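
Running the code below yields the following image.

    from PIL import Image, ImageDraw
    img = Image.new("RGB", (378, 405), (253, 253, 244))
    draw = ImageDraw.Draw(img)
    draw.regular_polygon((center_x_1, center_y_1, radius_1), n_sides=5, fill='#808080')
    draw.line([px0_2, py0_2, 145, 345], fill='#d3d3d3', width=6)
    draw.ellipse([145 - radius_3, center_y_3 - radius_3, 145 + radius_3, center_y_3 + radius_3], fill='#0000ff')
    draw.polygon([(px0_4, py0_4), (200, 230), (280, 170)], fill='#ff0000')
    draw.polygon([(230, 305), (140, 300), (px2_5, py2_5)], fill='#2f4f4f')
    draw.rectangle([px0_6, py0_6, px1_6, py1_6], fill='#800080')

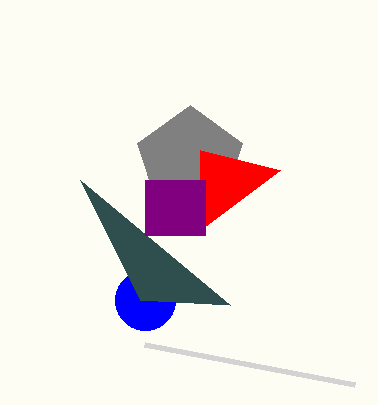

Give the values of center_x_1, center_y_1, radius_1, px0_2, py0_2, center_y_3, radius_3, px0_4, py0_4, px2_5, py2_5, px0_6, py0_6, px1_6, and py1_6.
center_x_1 = 190, center_y_1 = 160, radius_1 = 55, px0_2 = 355, py0_2 = 385, center_y_3 = 300, radius_3 = 30, px0_4 = 200, py0_4 = 150, px2_5 = 80, py2_5 = 180, px0_6 = 145, py0_6 = 180, px1_6 = 205, py1_6 = 235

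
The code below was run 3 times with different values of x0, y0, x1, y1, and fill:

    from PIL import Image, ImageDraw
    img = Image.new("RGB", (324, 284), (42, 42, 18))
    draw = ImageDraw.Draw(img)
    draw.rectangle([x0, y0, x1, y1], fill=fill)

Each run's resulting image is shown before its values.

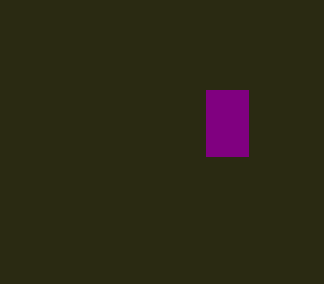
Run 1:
x0 = 206, y0 = 90, x1 = 248, y1 = 156, fill = 'purple'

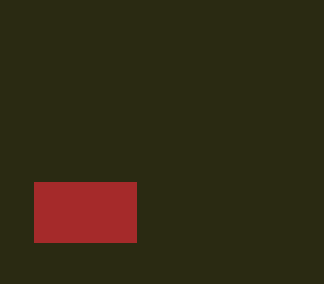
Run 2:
x0 = 34, y0 = 182, x1 = 136, y1 = 242, fill = 'brown'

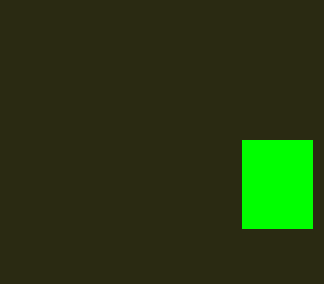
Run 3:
x0 = 242, y0 = 140, x1 = 312, y1 = 228, fill = 'lime'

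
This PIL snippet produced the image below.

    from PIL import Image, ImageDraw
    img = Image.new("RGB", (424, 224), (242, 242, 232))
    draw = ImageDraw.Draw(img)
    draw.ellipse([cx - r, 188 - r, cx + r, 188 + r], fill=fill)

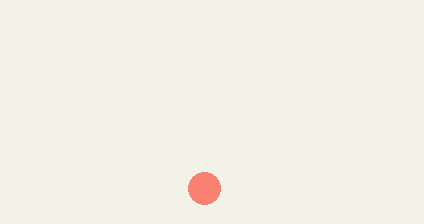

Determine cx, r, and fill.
cx = 204, r = 16, fill = 'salmon'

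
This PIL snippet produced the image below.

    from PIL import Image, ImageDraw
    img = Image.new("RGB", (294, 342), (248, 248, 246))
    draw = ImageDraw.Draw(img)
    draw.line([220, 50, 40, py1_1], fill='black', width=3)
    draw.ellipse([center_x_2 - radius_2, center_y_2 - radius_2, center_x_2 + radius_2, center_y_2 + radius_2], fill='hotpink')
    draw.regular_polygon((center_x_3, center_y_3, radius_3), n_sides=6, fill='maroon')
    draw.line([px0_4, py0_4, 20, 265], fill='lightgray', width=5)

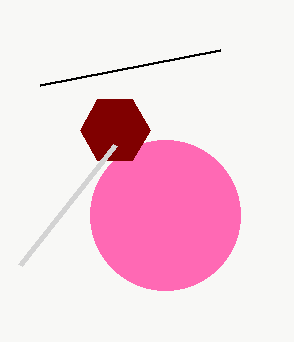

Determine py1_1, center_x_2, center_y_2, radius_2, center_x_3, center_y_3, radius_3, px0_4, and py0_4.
py1_1 = 85, center_x_2 = 165, center_y_2 = 215, radius_2 = 75, center_x_3 = 115, center_y_3 = 130, radius_3 = 35, px0_4 = 115, py0_4 = 145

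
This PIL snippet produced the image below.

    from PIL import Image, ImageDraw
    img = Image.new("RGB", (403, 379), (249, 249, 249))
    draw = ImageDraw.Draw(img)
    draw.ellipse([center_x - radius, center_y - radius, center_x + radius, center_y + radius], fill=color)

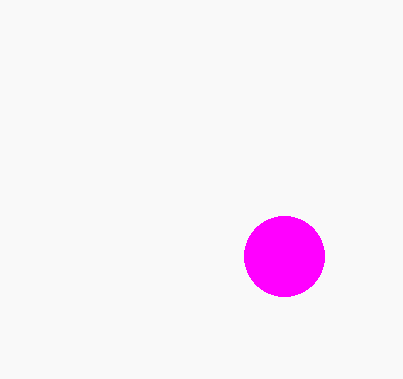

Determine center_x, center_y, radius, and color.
center_x = 284; center_y = 256; radius = 40; color = 'magenta'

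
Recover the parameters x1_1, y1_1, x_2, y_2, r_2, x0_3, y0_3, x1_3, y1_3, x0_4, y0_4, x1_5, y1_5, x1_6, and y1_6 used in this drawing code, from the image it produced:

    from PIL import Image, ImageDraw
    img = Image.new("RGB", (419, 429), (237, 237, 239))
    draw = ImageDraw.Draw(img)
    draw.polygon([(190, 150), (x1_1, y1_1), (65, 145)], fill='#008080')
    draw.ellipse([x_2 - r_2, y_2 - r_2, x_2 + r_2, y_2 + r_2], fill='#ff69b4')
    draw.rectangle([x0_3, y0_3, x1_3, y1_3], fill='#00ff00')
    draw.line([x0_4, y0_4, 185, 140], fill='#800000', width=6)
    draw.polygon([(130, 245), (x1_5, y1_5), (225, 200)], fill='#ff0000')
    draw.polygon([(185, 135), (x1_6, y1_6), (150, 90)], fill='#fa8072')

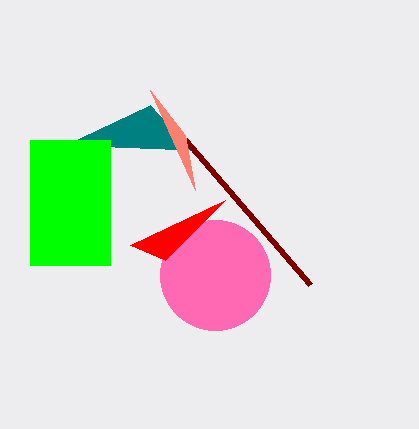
x1_1 = 150
y1_1 = 105
x_2 = 215
y_2 = 275
r_2 = 55
x0_3 = 30
y0_3 = 140
x1_3 = 110
y1_3 = 265
x0_4 = 310
y0_4 = 285
x1_5 = 165
y1_5 = 260
x1_6 = 195
y1_6 = 190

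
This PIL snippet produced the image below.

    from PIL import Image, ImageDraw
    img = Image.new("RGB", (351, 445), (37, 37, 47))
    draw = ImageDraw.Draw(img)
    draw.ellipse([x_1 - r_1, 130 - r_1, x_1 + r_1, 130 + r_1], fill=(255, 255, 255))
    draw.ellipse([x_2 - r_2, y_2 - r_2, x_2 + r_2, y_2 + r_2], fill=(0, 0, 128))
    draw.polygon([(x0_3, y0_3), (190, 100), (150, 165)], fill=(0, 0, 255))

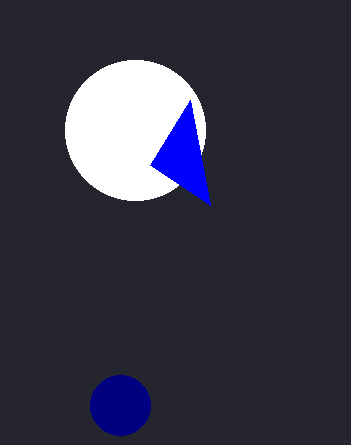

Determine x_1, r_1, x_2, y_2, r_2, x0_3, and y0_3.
x_1 = 135, r_1 = 70, x_2 = 120, y_2 = 405, r_2 = 30, x0_3 = 210, y0_3 = 205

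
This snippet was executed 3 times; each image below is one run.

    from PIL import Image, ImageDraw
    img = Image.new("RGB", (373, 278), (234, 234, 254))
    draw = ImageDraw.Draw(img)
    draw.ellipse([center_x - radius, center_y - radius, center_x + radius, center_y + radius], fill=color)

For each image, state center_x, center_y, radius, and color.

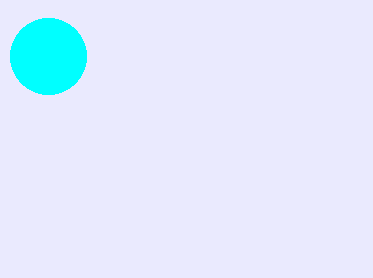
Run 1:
center_x = 48
center_y = 56
radius = 38
color = 'cyan'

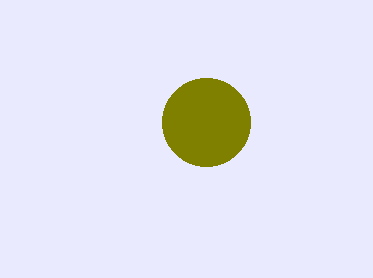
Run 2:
center_x = 206
center_y = 122
radius = 44
color = 'olive'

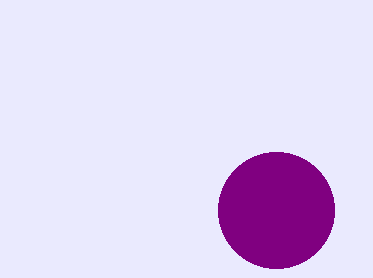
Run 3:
center_x = 276; center_y = 210; radius = 58; color = 'purple'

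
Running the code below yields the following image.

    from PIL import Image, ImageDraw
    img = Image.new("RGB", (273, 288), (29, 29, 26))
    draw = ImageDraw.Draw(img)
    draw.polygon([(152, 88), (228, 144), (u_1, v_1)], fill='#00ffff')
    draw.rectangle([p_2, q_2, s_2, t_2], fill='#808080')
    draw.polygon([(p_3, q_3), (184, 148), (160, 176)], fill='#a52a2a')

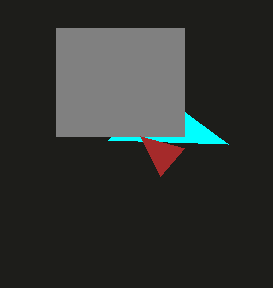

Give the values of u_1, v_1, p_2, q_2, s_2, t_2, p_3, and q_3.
u_1 = 108
v_1 = 140
p_2 = 56
q_2 = 28
s_2 = 184
t_2 = 136
p_3 = 140
q_3 = 136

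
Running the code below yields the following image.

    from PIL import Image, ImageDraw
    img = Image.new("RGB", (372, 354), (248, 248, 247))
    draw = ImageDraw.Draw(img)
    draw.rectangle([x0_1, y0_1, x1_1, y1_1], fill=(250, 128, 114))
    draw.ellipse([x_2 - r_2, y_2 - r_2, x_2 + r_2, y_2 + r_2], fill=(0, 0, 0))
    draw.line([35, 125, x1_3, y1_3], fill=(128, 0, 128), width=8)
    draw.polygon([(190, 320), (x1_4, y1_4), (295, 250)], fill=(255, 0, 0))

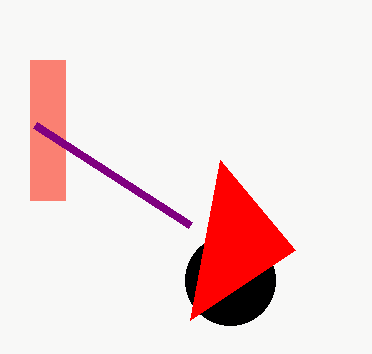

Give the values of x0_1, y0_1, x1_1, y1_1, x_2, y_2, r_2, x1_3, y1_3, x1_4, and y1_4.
x0_1 = 30; y0_1 = 60; x1_1 = 65; y1_1 = 200; x_2 = 230; y_2 = 280; r_2 = 45; x1_3 = 190; y1_3 = 225; x1_4 = 220; y1_4 = 160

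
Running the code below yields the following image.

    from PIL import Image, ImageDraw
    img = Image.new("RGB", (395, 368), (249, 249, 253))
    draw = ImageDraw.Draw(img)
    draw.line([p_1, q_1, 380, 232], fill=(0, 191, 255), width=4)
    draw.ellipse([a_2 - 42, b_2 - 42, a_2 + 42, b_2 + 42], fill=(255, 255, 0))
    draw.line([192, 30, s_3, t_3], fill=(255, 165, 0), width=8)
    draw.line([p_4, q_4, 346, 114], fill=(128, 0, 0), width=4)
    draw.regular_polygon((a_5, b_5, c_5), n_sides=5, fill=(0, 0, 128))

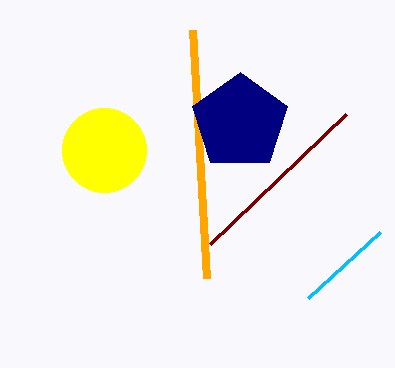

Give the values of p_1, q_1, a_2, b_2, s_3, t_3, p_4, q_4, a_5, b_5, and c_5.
p_1 = 308; q_1 = 298; a_2 = 104; b_2 = 150; s_3 = 206; t_3 = 278; p_4 = 210; q_4 = 244; a_5 = 240; b_5 = 122; c_5 = 50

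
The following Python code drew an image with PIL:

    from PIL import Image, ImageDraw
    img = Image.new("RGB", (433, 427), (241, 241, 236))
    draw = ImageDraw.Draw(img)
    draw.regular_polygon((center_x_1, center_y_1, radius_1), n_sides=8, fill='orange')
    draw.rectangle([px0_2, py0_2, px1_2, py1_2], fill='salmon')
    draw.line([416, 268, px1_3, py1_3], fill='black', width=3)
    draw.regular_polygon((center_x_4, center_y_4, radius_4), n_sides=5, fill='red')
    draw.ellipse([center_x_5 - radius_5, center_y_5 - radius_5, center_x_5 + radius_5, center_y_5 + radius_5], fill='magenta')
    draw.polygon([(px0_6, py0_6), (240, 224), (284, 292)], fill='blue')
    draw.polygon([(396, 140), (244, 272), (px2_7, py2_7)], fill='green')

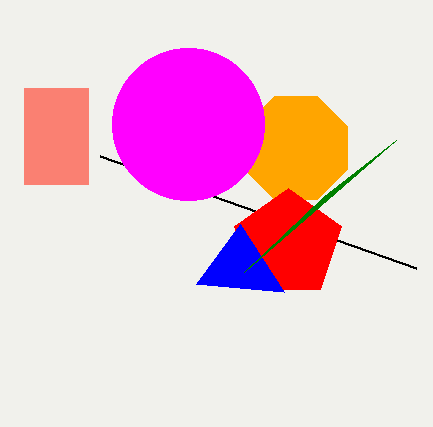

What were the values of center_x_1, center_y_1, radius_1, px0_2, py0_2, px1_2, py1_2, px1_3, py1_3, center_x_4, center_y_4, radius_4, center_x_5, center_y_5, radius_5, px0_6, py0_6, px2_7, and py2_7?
center_x_1 = 296
center_y_1 = 148
radius_1 = 56
px0_2 = 24
py0_2 = 88
px1_2 = 88
py1_2 = 184
px1_3 = 100
py1_3 = 156
center_x_4 = 288
center_y_4 = 244
radius_4 = 56
center_x_5 = 188
center_y_5 = 124
radius_5 = 76
px0_6 = 196
py0_6 = 284
px2_7 = 324
py2_7 = 196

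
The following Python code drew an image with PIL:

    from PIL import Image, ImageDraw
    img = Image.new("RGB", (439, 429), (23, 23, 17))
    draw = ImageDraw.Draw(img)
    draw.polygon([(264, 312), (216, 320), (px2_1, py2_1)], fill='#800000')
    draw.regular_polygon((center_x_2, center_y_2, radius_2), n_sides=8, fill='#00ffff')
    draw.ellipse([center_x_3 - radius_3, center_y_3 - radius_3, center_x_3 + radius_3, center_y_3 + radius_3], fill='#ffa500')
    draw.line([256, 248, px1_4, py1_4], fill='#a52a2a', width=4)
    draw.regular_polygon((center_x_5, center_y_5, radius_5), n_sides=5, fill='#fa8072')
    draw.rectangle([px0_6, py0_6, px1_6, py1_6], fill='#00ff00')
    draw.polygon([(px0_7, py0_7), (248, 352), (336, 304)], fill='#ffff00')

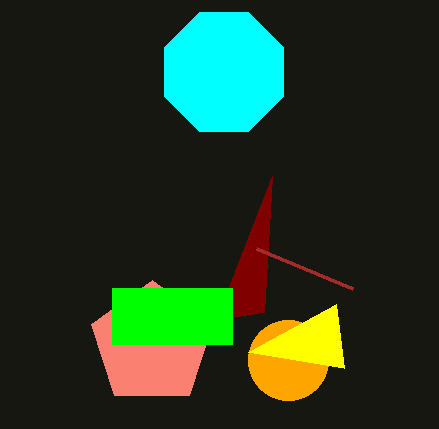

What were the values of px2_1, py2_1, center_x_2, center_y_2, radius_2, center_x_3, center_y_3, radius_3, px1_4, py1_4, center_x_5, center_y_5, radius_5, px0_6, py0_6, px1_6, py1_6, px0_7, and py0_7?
px2_1 = 272, py2_1 = 176, center_x_2 = 224, center_y_2 = 72, radius_2 = 64, center_x_3 = 288, center_y_3 = 360, radius_3 = 40, px1_4 = 352, py1_4 = 288, center_x_5 = 152, center_y_5 = 344, radius_5 = 64, px0_6 = 112, py0_6 = 288, px1_6 = 232, py1_6 = 344, px0_7 = 344, py0_7 = 368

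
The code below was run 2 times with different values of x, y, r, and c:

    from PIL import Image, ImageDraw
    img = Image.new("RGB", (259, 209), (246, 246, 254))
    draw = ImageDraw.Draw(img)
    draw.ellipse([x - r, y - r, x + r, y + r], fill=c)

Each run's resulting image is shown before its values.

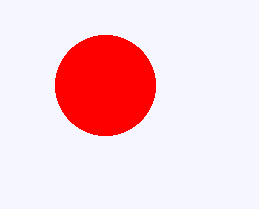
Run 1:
x = 105; y = 85; r = 50; c = 'red'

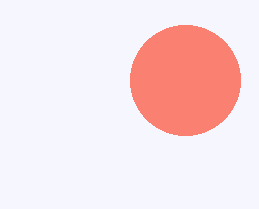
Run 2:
x = 185, y = 80, r = 55, c = 'salmon'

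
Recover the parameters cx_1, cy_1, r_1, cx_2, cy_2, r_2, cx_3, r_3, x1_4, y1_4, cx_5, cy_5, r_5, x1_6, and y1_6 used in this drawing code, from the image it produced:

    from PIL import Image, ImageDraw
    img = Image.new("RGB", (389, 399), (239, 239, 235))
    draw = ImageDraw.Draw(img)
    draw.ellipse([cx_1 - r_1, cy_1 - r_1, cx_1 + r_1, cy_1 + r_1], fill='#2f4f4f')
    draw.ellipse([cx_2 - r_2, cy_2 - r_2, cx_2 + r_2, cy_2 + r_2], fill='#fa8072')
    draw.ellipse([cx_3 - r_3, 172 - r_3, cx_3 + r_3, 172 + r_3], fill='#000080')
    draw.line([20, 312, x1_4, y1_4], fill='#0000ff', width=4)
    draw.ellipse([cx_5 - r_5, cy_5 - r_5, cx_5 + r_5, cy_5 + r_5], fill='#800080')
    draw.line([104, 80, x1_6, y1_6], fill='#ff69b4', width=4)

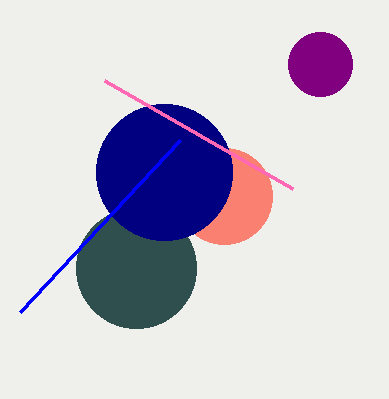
cx_1 = 136; cy_1 = 268; r_1 = 60; cx_2 = 224; cy_2 = 196; r_2 = 48; cx_3 = 164; r_3 = 68; x1_4 = 180; y1_4 = 140; cx_5 = 320; cy_5 = 64; r_5 = 32; x1_6 = 292; y1_6 = 188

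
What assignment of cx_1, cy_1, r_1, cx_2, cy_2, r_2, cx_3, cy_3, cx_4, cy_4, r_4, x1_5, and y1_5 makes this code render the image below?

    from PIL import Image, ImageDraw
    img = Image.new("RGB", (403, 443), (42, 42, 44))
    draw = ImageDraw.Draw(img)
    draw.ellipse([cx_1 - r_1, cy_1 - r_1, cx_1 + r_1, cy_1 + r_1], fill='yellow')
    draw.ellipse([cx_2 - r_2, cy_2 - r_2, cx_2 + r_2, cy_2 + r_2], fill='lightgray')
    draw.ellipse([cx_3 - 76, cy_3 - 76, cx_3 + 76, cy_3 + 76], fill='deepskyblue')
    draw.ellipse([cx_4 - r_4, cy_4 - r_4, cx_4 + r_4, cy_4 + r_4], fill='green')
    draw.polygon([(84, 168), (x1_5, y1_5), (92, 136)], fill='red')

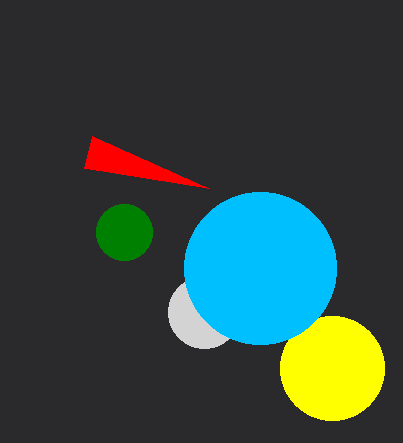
cx_1 = 332; cy_1 = 368; r_1 = 52; cx_2 = 204; cy_2 = 312; r_2 = 36; cx_3 = 260; cy_3 = 268; cx_4 = 124; cy_4 = 232; r_4 = 28; x1_5 = 208; y1_5 = 188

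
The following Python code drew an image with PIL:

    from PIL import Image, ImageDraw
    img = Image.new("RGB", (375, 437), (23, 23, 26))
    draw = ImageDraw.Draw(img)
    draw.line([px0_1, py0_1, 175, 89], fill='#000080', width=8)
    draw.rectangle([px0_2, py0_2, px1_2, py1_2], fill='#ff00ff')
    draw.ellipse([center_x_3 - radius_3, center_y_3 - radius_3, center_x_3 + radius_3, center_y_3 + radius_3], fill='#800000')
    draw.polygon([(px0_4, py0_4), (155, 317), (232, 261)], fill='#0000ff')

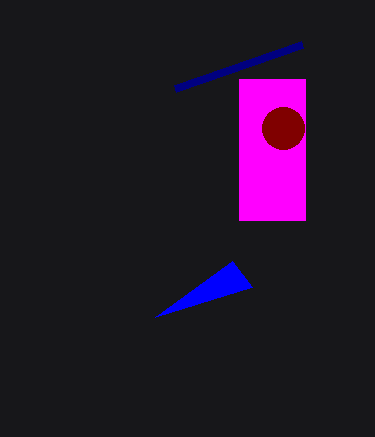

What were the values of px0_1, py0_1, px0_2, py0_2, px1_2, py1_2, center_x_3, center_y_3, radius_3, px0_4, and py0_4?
px0_1 = 302, py0_1 = 45, px0_2 = 239, py0_2 = 79, px1_2 = 305, py1_2 = 220, center_x_3 = 283, center_y_3 = 128, radius_3 = 21, px0_4 = 252, py0_4 = 287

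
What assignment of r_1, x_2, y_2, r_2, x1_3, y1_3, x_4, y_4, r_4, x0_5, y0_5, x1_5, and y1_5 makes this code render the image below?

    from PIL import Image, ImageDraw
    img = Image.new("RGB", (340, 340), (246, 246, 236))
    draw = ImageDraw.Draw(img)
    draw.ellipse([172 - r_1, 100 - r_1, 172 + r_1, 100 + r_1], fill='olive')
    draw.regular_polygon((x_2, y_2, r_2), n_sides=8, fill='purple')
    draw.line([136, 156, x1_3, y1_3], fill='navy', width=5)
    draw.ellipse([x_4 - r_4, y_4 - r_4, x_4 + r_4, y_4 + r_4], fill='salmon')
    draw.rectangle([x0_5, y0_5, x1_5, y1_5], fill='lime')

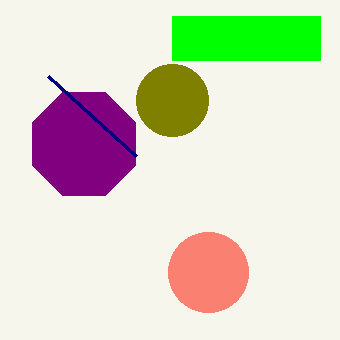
r_1 = 36
x_2 = 84
y_2 = 144
r_2 = 56
x1_3 = 48
y1_3 = 76
x_4 = 208
y_4 = 272
r_4 = 40
x0_5 = 172
y0_5 = 16
x1_5 = 320
y1_5 = 60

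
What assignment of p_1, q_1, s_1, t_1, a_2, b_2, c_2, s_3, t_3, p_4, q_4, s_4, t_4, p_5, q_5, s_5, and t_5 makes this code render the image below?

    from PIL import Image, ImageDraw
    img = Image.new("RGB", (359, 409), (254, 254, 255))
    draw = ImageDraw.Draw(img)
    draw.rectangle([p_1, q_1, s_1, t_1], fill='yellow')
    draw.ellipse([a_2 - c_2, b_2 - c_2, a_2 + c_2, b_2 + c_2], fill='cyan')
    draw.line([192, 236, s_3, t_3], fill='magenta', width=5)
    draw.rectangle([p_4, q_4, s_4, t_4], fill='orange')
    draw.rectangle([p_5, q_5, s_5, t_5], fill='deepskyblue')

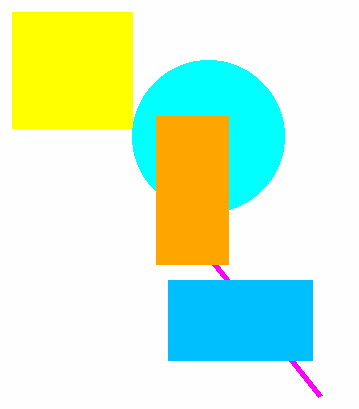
p_1 = 12
q_1 = 12
s_1 = 132
t_1 = 128
a_2 = 208
b_2 = 136
c_2 = 76
s_3 = 320
t_3 = 396
p_4 = 156
q_4 = 116
s_4 = 228
t_4 = 264
p_5 = 168
q_5 = 280
s_5 = 312
t_5 = 360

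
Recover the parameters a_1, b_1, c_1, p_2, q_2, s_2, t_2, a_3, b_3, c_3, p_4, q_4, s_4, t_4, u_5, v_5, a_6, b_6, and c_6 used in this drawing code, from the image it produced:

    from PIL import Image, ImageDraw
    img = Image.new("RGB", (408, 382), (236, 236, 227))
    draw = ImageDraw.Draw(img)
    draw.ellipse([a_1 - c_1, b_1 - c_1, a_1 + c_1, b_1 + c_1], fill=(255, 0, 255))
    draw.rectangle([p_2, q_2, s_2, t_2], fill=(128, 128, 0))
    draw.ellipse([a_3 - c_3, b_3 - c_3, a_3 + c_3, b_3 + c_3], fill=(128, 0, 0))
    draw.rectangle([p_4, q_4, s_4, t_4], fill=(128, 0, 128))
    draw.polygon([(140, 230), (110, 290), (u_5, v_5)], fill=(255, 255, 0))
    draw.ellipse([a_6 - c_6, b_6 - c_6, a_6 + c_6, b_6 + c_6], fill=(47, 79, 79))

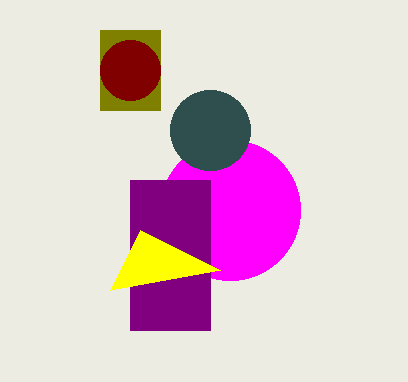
a_1 = 230
b_1 = 210
c_1 = 70
p_2 = 100
q_2 = 30
s_2 = 160
t_2 = 110
a_3 = 130
b_3 = 70
c_3 = 30
p_4 = 130
q_4 = 180
s_4 = 210
t_4 = 330
u_5 = 220
v_5 = 270
a_6 = 210
b_6 = 130
c_6 = 40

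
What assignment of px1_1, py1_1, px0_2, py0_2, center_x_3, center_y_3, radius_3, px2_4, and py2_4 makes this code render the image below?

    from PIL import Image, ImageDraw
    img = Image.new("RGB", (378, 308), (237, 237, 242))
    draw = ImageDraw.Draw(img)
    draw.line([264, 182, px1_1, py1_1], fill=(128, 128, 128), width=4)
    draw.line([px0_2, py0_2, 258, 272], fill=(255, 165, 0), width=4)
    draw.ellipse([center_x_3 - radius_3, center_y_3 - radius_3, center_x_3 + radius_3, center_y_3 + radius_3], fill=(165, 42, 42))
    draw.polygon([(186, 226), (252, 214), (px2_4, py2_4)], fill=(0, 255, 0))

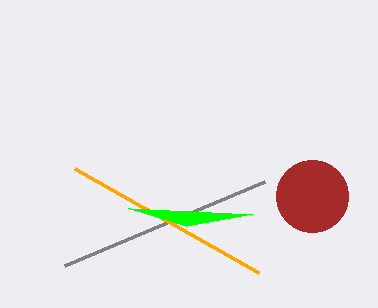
px1_1 = 64, py1_1 = 266, px0_2 = 74, py0_2 = 168, center_x_3 = 312, center_y_3 = 196, radius_3 = 36, px2_4 = 128, py2_4 = 208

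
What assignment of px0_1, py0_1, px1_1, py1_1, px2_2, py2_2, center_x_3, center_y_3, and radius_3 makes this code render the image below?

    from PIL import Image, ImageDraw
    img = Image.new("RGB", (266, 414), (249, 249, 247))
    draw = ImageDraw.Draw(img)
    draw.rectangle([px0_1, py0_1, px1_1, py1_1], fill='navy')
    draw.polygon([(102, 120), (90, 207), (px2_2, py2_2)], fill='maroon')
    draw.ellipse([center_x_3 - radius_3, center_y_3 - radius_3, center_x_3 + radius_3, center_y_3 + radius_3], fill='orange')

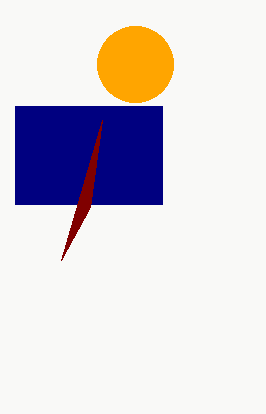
px0_1 = 15; py0_1 = 106; px1_1 = 162; py1_1 = 204; px2_2 = 61; py2_2 = 260; center_x_3 = 135; center_y_3 = 64; radius_3 = 38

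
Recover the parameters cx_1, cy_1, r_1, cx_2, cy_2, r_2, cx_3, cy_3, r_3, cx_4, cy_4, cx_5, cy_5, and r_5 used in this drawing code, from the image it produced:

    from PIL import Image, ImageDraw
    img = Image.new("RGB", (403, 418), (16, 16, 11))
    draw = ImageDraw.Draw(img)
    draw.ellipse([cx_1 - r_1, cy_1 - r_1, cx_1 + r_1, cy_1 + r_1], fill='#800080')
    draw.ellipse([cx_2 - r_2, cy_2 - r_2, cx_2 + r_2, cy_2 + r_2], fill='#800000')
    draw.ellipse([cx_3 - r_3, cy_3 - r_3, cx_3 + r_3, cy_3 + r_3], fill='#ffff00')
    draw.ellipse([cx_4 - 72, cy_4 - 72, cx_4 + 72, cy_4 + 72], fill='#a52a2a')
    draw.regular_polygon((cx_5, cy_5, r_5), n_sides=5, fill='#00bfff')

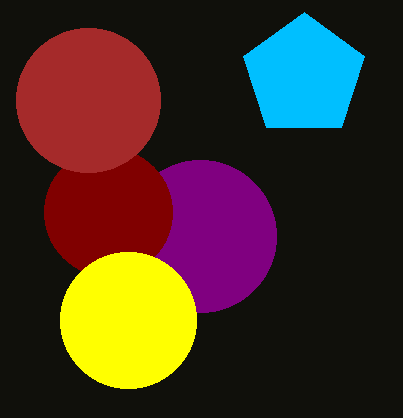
cx_1 = 200; cy_1 = 236; r_1 = 76; cx_2 = 108; cy_2 = 212; r_2 = 64; cx_3 = 128; cy_3 = 320; r_3 = 68; cx_4 = 88; cy_4 = 100; cx_5 = 304; cy_5 = 76; r_5 = 64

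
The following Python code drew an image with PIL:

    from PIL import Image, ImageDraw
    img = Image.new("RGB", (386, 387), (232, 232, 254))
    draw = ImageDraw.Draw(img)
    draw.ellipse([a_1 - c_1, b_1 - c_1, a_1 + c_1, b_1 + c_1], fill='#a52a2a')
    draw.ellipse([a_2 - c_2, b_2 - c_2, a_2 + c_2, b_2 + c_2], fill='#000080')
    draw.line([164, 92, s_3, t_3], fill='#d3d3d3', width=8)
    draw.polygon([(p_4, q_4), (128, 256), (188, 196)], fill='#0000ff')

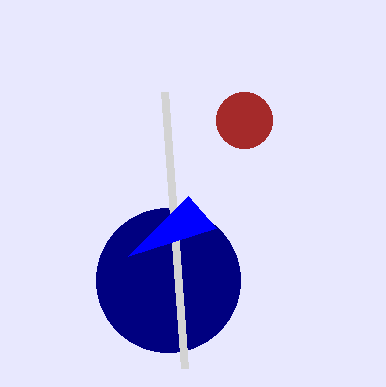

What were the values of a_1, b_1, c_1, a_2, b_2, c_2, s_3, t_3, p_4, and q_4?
a_1 = 244, b_1 = 120, c_1 = 28, a_2 = 168, b_2 = 280, c_2 = 72, s_3 = 184, t_3 = 368, p_4 = 216, q_4 = 228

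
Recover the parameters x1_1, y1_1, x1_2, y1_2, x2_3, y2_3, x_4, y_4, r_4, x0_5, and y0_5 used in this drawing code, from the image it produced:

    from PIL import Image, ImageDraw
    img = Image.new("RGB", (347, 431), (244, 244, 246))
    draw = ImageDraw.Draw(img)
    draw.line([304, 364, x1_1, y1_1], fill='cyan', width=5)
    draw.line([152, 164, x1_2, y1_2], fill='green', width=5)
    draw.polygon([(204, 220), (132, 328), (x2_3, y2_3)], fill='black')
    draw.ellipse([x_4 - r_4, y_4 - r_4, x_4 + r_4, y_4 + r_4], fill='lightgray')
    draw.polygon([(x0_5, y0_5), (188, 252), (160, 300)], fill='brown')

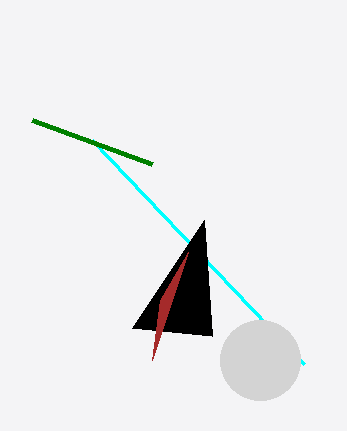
x1_1 = 92; y1_1 = 140; x1_2 = 32; y1_2 = 120; x2_3 = 212; y2_3 = 336; x_4 = 260; y_4 = 360; r_4 = 40; x0_5 = 152; y0_5 = 360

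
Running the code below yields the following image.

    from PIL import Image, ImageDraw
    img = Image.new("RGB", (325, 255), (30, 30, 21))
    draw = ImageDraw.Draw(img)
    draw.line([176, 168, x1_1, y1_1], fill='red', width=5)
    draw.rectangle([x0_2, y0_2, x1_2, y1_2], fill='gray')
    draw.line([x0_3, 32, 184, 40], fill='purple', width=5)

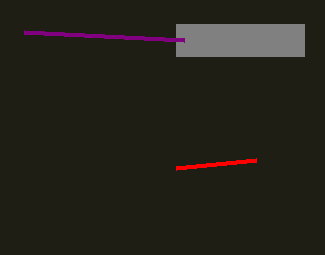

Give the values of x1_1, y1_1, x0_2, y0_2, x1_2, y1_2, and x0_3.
x1_1 = 256, y1_1 = 160, x0_2 = 176, y0_2 = 24, x1_2 = 304, y1_2 = 56, x0_3 = 24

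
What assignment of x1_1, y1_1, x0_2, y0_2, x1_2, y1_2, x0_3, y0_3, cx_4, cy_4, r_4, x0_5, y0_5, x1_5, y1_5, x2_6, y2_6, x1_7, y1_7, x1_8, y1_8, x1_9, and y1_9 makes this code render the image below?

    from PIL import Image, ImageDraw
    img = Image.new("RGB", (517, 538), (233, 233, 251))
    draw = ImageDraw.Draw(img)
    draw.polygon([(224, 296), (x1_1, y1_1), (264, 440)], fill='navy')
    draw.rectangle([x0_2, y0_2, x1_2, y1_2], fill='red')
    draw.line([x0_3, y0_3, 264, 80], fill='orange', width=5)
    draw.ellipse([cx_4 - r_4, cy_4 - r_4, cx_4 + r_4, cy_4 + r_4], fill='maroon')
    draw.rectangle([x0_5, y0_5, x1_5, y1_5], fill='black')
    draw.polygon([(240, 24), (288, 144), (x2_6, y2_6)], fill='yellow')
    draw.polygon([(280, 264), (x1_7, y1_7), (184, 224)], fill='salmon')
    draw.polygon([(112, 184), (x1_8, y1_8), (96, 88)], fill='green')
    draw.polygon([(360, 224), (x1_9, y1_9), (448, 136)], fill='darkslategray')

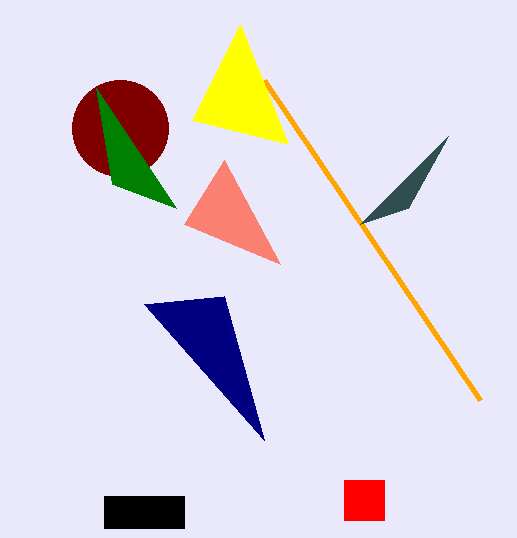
x1_1 = 144, y1_1 = 304, x0_2 = 344, y0_2 = 480, x1_2 = 384, y1_2 = 520, x0_3 = 480, y0_3 = 400, cx_4 = 120, cy_4 = 128, r_4 = 48, x0_5 = 104, y0_5 = 496, x1_5 = 184, y1_5 = 528, x2_6 = 192, y2_6 = 120, x1_7 = 224, y1_7 = 160, x1_8 = 176, y1_8 = 208, x1_9 = 408, y1_9 = 208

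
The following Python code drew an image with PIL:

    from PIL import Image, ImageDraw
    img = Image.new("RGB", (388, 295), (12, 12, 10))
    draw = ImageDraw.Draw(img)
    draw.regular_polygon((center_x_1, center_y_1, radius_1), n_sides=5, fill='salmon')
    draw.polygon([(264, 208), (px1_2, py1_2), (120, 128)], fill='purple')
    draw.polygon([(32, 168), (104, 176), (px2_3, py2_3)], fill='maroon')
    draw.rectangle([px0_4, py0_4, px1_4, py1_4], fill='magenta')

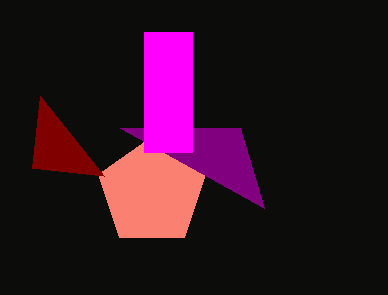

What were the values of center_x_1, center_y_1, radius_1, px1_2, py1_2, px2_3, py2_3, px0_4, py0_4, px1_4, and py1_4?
center_x_1 = 152, center_y_1 = 192, radius_1 = 56, px1_2 = 240, py1_2 = 128, px2_3 = 40, py2_3 = 96, px0_4 = 144, py0_4 = 32, px1_4 = 192, py1_4 = 152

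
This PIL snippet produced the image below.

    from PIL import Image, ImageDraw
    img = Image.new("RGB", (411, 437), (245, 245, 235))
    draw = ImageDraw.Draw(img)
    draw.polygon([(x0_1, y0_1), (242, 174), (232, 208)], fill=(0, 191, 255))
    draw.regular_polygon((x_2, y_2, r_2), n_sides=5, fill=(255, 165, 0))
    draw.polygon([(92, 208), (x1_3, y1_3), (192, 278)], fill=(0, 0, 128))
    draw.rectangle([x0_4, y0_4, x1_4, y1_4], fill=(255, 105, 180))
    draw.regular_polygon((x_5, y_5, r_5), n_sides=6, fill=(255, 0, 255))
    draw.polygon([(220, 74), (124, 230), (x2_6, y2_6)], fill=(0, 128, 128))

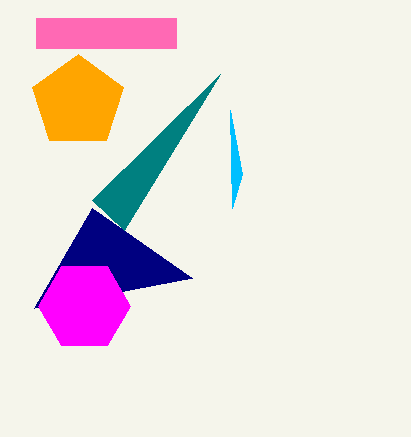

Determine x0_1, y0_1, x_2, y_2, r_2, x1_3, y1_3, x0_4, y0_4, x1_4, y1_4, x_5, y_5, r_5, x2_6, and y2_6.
x0_1 = 230, y0_1 = 110, x_2 = 78, y_2 = 102, r_2 = 48, x1_3 = 34, y1_3 = 308, x0_4 = 36, y0_4 = 18, x1_4 = 176, y1_4 = 48, x_5 = 84, y_5 = 306, r_5 = 46, x2_6 = 92, y2_6 = 200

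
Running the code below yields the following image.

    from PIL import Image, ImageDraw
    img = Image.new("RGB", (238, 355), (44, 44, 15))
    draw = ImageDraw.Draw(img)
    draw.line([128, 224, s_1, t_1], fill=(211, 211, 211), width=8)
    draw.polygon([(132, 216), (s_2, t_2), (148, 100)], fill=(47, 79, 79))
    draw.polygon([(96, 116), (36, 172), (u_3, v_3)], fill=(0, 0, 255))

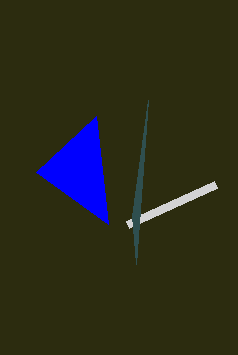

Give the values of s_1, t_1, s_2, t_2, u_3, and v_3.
s_1 = 216; t_1 = 184; s_2 = 136; t_2 = 264; u_3 = 108; v_3 = 224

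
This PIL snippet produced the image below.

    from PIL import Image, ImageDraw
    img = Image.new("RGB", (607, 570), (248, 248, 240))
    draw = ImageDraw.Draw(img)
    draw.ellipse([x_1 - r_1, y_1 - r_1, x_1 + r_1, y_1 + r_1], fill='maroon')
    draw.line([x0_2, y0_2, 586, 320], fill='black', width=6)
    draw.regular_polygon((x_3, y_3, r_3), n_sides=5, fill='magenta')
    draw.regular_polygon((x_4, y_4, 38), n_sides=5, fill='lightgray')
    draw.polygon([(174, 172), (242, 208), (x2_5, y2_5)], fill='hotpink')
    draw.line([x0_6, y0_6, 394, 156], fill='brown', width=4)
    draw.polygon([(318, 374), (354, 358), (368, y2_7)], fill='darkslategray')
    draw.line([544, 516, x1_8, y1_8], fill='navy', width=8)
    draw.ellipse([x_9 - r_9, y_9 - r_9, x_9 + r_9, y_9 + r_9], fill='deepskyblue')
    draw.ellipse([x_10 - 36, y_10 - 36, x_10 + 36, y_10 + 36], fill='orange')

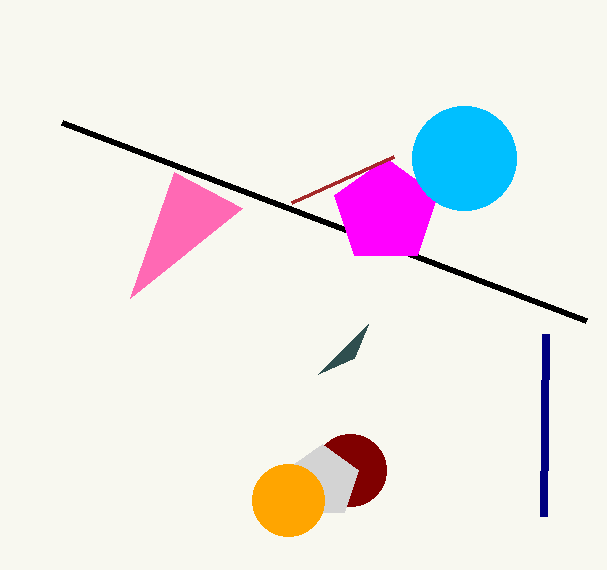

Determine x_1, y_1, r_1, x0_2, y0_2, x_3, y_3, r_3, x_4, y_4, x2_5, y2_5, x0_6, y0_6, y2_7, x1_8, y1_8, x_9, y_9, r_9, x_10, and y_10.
x_1 = 350; y_1 = 470; r_1 = 36; x0_2 = 62; y0_2 = 122; x_3 = 386; y_3 = 212; r_3 = 54; x_4 = 322; y_4 = 482; x2_5 = 130; y2_5 = 298; x0_6 = 292; y0_6 = 202; y2_7 = 324; x1_8 = 546; y1_8 = 334; x_9 = 464; y_9 = 158; r_9 = 52; x_10 = 288; y_10 = 500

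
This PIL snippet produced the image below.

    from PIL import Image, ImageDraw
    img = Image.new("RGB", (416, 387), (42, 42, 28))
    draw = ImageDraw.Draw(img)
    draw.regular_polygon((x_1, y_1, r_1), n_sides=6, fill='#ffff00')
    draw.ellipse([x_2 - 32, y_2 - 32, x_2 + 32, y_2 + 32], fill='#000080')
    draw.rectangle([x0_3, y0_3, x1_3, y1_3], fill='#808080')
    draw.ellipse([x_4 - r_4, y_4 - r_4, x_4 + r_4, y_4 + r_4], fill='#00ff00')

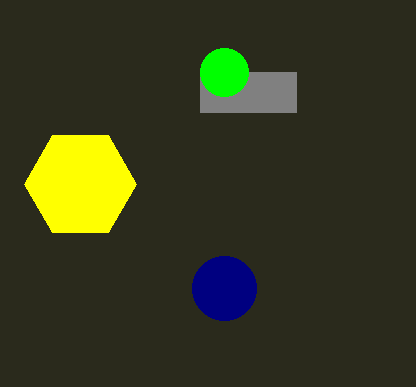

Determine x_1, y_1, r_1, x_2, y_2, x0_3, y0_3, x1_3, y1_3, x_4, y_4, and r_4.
x_1 = 80
y_1 = 184
r_1 = 56
x_2 = 224
y_2 = 288
x0_3 = 200
y0_3 = 72
x1_3 = 296
y1_3 = 112
x_4 = 224
y_4 = 72
r_4 = 24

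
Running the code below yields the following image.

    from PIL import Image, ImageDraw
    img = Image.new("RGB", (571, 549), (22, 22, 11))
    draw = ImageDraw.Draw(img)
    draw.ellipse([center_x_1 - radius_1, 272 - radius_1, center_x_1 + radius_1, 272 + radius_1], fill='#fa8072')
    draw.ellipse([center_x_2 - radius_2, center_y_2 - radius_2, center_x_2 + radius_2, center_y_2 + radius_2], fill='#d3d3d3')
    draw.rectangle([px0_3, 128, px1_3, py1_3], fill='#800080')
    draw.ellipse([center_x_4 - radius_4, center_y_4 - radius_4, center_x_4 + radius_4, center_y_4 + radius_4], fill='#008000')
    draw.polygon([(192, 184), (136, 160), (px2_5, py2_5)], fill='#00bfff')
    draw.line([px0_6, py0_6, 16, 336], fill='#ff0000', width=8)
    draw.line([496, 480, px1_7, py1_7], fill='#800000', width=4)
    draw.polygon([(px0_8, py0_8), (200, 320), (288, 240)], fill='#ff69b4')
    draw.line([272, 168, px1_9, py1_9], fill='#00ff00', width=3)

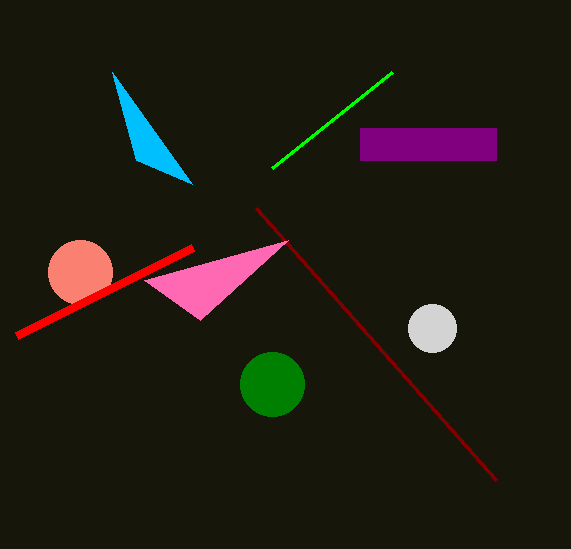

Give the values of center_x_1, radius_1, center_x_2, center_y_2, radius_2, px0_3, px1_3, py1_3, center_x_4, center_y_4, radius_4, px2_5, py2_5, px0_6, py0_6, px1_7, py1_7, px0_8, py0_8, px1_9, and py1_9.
center_x_1 = 80, radius_1 = 32, center_x_2 = 432, center_y_2 = 328, radius_2 = 24, px0_3 = 360, px1_3 = 496, py1_3 = 160, center_x_4 = 272, center_y_4 = 384, radius_4 = 32, px2_5 = 112, py2_5 = 72, px0_6 = 192, py0_6 = 248, px1_7 = 256, py1_7 = 208, px0_8 = 144, py0_8 = 280, px1_9 = 392, py1_9 = 72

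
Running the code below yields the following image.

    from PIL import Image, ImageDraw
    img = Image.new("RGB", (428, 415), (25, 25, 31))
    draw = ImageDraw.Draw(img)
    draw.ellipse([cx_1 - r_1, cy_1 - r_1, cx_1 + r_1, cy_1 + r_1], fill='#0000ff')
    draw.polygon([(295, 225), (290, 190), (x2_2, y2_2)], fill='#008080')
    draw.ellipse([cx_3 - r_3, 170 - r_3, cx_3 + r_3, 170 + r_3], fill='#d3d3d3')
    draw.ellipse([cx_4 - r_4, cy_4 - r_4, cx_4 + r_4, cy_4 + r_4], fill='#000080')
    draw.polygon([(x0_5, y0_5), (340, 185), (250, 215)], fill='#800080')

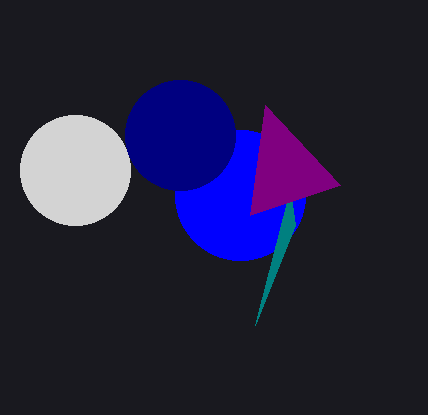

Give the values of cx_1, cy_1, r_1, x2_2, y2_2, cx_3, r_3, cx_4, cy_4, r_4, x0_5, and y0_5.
cx_1 = 240, cy_1 = 195, r_1 = 65, x2_2 = 255, y2_2 = 325, cx_3 = 75, r_3 = 55, cx_4 = 180, cy_4 = 135, r_4 = 55, x0_5 = 265, y0_5 = 105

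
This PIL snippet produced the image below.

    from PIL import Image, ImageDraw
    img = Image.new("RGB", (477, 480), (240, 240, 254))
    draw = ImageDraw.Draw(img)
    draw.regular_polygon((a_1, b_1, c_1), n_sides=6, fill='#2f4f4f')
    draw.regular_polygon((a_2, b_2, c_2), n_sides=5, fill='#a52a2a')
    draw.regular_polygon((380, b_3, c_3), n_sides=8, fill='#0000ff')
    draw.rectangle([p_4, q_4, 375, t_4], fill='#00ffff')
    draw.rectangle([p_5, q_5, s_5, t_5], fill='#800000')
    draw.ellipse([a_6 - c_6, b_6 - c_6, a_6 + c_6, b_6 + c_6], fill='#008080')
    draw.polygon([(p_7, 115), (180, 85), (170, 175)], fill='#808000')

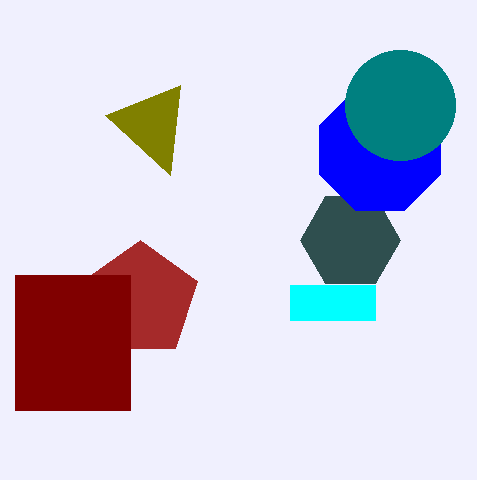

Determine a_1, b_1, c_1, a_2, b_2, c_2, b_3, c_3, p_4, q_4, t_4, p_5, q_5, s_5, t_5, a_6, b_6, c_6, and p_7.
a_1 = 350; b_1 = 240; c_1 = 50; a_2 = 140; b_2 = 300; c_2 = 60; b_3 = 150; c_3 = 65; p_4 = 290; q_4 = 285; t_4 = 320; p_5 = 15; q_5 = 275; s_5 = 130; t_5 = 410; a_6 = 400; b_6 = 105; c_6 = 55; p_7 = 105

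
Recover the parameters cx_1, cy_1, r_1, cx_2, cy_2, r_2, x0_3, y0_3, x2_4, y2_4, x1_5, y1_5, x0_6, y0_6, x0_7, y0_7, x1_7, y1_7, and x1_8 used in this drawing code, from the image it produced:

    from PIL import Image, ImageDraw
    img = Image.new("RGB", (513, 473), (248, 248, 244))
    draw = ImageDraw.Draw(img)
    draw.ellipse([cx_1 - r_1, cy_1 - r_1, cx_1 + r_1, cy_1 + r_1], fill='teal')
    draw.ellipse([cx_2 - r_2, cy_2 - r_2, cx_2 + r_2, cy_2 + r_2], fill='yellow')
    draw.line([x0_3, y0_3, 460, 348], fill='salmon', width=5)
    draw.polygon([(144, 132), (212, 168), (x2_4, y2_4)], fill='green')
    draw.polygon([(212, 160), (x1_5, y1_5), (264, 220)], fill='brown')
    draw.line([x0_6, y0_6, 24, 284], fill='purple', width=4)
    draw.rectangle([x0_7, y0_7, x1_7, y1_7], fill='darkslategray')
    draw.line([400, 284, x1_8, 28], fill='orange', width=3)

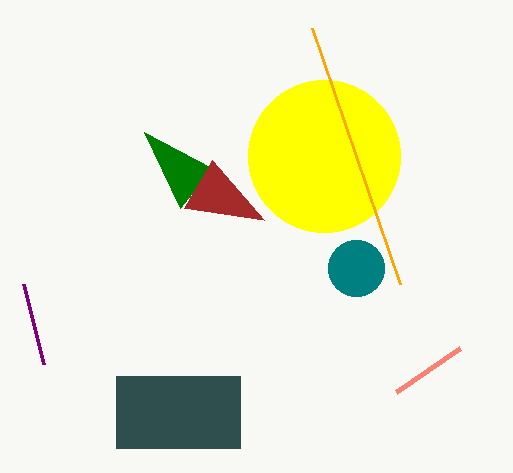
cx_1 = 356, cy_1 = 268, r_1 = 28, cx_2 = 324, cy_2 = 156, r_2 = 76, x0_3 = 396, y0_3 = 392, x2_4 = 180, y2_4 = 208, x1_5 = 184, y1_5 = 208, x0_6 = 44, y0_6 = 364, x0_7 = 116, y0_7 = 376, x1_7 = 240, y1_7 = 448, x1_8 = 312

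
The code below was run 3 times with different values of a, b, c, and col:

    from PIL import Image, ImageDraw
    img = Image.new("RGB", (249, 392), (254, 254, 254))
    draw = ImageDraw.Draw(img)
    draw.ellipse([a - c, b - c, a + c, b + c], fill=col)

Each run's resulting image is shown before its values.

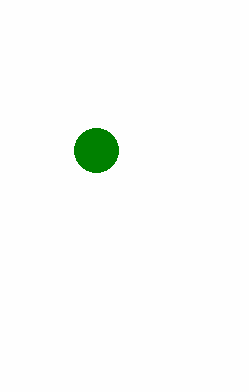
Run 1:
a = 96; b = 150; c = 22; col = 'green'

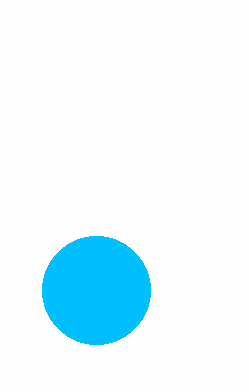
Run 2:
a = 96; b = 290; c = 54; col = 'deepskyblue'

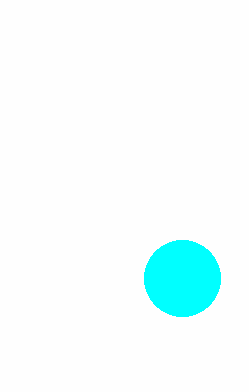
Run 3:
a = 182
b = 278
c = 38
col = 'cyan'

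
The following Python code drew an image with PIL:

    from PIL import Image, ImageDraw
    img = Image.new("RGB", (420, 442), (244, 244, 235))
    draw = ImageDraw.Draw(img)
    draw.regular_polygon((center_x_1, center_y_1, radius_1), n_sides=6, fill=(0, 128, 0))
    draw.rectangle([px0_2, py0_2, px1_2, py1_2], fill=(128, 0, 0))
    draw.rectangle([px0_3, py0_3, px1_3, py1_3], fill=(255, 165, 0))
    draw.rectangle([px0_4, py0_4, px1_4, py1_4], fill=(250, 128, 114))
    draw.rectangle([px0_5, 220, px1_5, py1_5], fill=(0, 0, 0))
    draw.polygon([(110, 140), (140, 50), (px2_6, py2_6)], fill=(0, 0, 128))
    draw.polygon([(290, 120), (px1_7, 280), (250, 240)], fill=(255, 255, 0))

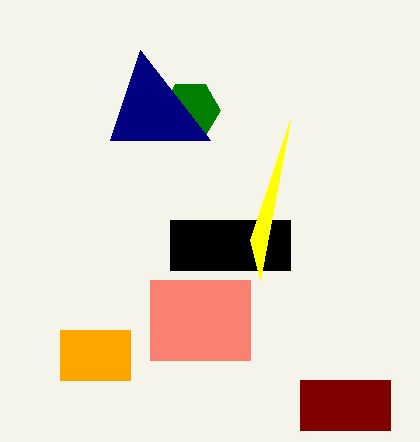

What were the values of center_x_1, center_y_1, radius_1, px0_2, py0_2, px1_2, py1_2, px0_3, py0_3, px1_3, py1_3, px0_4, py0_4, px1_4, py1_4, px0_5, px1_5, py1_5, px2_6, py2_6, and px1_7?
center_x_1 = 190; center_y_1 = 110; radius_1 = 30; px0_2 = 300; py0_2 = 380; px1_2 = 390; py1_2 = 430; px0_3 = 60; py0_3 = 330; px1_3 = 130; py1_3 = 380; px0_4 = 150; py0_4 = 280; px1_4 = 250; py1_4 = 360; px0_5 = 170; px1_5 = 290; py1_5 = 270; px2_6 = 210; py2_6 = 140; px1_7 = 260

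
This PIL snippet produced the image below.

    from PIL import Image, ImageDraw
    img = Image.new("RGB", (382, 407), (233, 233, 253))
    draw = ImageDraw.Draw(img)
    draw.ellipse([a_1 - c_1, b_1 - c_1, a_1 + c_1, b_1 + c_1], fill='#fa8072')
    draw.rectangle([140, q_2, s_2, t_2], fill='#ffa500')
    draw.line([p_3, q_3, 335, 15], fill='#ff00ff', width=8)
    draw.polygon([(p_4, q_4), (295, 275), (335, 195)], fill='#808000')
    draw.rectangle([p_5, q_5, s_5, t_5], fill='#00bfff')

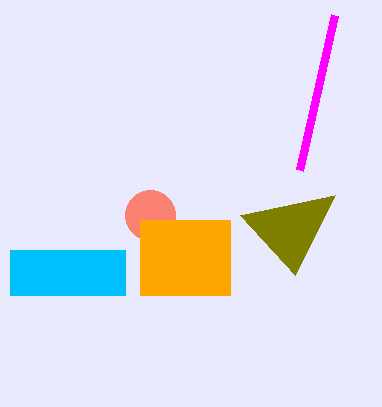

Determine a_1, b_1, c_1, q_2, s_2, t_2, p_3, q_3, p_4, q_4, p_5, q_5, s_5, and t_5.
a_1 = 150
b_1 = 215
c_1 = 25
q_2 = 220
s_2 = 230
t_2 = 295
p_3 = 300
q_3 = 170
p_4 = 240
q_4 = 215
p_5 = 10
q_5 = 250
s_5 = 125
t_5 = 295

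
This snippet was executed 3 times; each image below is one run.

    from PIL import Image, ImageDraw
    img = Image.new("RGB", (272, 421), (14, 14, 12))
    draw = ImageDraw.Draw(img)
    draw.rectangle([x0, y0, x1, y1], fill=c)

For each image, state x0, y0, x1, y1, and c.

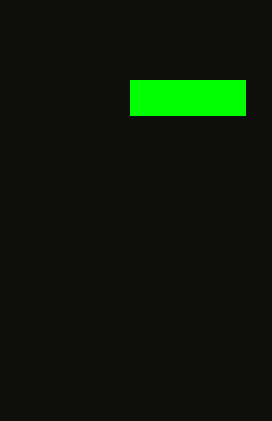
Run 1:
x0 = 130; y0 = 80; x1 = 245; y1 = 115; c = 'lime'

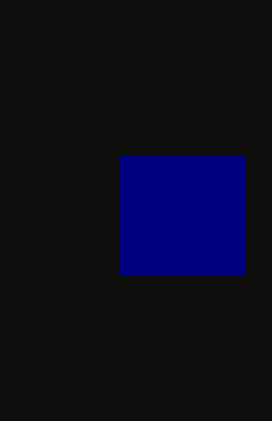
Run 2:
x0 = 120, y0 = 155, x1 = 245, y1 = 275, c = 'navy'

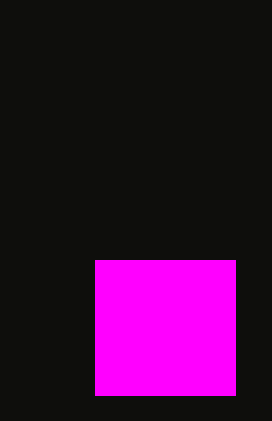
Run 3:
x0 = 95, y0 = 260, x1 = 235, y1 = 395, c = 'magenta'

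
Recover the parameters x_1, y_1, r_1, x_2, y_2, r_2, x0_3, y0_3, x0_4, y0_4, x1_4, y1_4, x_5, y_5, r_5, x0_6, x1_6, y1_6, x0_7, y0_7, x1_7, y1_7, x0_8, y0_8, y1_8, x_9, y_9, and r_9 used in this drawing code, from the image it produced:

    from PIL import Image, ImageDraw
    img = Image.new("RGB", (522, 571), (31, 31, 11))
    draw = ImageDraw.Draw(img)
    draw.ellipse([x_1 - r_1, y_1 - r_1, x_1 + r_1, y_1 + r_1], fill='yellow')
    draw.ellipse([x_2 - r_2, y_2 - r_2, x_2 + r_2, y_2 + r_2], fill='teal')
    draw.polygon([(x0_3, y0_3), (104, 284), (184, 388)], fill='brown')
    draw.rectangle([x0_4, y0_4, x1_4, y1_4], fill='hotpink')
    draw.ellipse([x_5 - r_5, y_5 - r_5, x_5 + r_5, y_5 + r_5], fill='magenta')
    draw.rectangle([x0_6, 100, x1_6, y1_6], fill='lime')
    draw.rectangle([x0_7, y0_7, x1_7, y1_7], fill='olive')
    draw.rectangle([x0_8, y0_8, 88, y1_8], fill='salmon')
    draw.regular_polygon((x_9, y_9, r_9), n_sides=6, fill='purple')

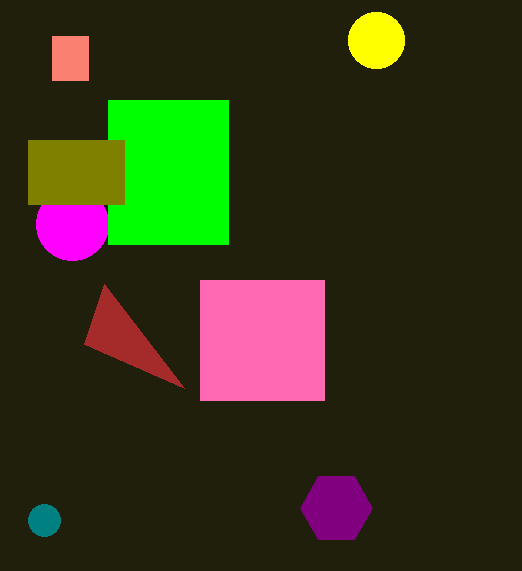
x_1 = 376
y_1 = 40
r_1 = 28
x_2 = 44
y_2 = 520
r_2 = 16
x0_3 = 84
y0_3 = 344
x0_4 = 200
y0_4 = 280
x1_4 = 324
y1_4 = 400
x_5 = 72
y_5 = 224
r_5 = 36
x0_6 = 108
x1_6 = 228
y1_6 = 244
x0_7 = 28
y0_7 = 140
x1_7 = 124
y1_7 = 204
x0_8 = 52
y0_8 = 36
y1_8 = 80
x_9 = 336
y_9 = 508
r_9 = 36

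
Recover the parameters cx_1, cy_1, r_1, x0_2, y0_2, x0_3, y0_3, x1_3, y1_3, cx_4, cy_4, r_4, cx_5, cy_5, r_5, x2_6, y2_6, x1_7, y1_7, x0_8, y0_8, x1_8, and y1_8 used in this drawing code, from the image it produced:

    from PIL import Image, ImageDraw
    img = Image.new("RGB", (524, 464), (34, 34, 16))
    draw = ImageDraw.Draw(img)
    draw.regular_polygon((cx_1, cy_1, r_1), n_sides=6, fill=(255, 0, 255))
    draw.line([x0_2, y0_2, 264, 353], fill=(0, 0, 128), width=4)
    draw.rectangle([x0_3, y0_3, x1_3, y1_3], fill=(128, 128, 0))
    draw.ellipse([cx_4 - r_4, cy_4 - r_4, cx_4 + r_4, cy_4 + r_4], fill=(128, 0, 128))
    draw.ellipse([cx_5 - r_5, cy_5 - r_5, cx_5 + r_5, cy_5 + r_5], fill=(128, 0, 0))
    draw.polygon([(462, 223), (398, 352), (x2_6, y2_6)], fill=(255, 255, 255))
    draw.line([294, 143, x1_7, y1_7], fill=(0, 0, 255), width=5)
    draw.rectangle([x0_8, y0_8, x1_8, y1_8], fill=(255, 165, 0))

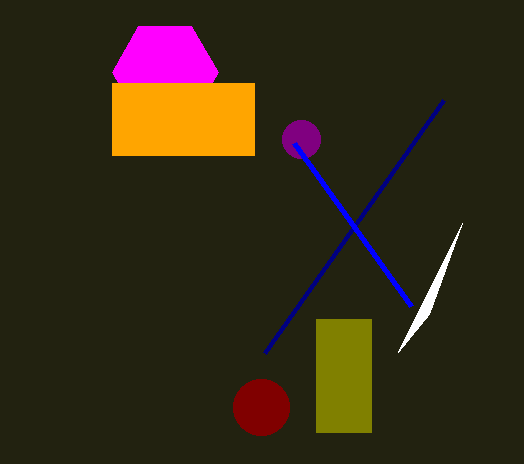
cx_1 = 165, cy_1 = 72, r_1 = 53, x0_2 = 443, y0_2 = 100, x0_3 = 316, y0_3 = 319, x1_3 = 371, y1_3 = 432, cx_4 = 301, cy_4 = 139, r_4 = 19, cx_5 = 261, cy_5 = 407, r_5 = 28, x2_6 = 429, y2_6 = 314, x1_7 = 411, y1_7 = 306, x0_8 = 112, y0_8 = 83, x1_8 = 254, y1_8 = 155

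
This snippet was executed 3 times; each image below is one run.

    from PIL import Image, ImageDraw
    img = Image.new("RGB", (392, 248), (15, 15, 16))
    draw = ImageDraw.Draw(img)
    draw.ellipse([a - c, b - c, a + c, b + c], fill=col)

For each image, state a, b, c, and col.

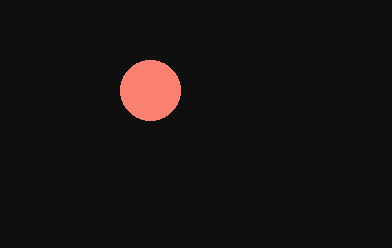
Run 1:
a = 150; b = 90; c = 30; col = 'salmon'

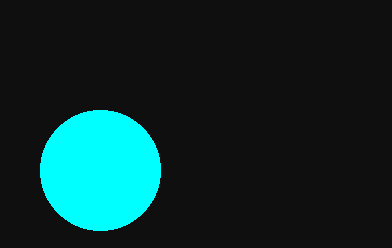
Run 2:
a = 100; b = 170; c = 60; col = 'cyan'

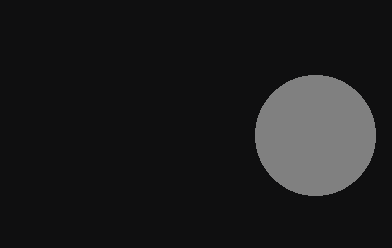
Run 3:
a = 315
b = 135
c = 60
col = 'gray'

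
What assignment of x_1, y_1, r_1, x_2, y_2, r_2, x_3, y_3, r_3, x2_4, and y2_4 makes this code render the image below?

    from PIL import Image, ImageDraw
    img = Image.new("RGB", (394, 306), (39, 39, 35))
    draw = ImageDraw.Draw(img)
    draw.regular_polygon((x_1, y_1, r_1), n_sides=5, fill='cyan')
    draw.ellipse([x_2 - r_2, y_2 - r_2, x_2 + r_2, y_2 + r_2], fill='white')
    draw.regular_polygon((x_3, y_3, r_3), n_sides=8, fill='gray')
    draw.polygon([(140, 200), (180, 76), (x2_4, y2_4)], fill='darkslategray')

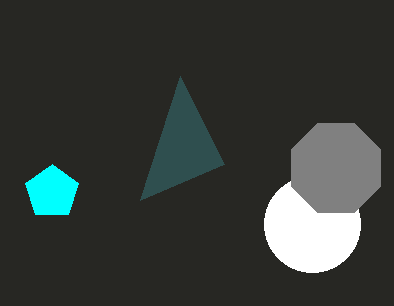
x_1 = 52; y_1 = 192; r_1 = 28; x_2 = 312; y_2 = 224; r_2 = 48; x_3 = 336; y_3 = 168; r_3 = 48; x2_4 = 224; y2_4 = 164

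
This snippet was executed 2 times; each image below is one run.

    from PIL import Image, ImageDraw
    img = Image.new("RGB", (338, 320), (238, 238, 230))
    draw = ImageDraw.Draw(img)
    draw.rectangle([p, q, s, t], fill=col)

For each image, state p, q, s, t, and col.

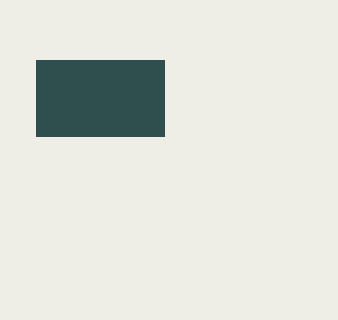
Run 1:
p = 36, q = 60, s = 164, t = 136, col = 'darkslategray'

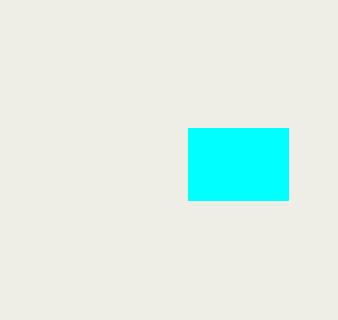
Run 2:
p = 188
q = 128
s = 288
t = 200
col = 'cyan'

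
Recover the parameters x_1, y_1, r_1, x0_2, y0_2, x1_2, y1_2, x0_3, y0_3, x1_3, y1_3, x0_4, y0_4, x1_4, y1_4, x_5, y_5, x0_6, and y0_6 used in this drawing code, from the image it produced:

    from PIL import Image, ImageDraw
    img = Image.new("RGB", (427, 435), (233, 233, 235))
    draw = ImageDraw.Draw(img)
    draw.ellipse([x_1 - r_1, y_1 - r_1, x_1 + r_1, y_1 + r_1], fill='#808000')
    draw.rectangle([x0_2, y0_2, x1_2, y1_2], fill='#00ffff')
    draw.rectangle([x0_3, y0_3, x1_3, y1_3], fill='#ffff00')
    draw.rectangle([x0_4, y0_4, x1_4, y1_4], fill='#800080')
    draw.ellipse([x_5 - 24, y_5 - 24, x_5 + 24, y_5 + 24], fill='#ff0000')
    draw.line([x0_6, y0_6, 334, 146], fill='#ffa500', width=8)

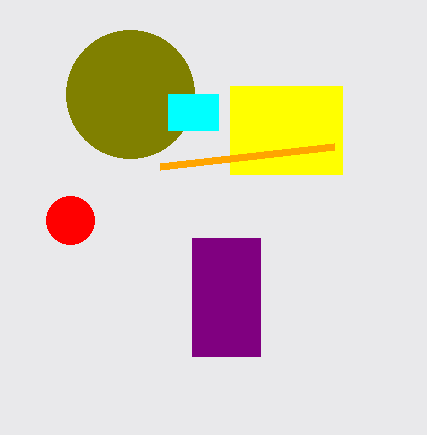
x_1 = 130, y_1 = 94, r_1 = 64, x0_2 = 168, y0_2 = 94, x1_2 = 218, y1_2 = 130, x0_3 = 230, y0_3 = 86, x1_3 = 342, y1_3 = 174, x0_4 = 192, y0_4 = 238, x1_4 = 260, y1_4 = 356, x_5 = 70, y_5 = 220, x0_6 = 160, y0_6 = 166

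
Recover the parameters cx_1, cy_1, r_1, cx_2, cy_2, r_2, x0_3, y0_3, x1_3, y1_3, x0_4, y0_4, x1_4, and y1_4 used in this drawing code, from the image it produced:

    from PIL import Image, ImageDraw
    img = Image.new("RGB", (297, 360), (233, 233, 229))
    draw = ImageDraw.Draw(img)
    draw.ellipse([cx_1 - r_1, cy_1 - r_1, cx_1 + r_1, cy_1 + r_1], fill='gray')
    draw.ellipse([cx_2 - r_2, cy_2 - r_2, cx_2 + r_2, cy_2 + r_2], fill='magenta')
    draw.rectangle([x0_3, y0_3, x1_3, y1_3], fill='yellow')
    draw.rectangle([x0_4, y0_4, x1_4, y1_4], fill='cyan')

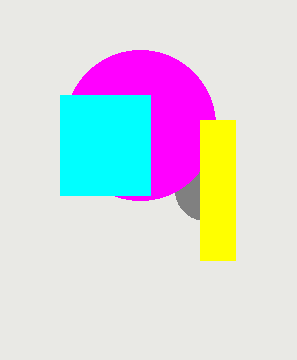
cx_1 = 205, cy_1 = 190, r_1 = 30, cx_2 = 140, cy_2 = 125, r_2 = 75, x0_3 = 200, y0_3 = 120, x1_3 = 235, y1_3 = 260, x0_4 = 60, y0_4 = 95, x1_4 = 150, y1_4 = 195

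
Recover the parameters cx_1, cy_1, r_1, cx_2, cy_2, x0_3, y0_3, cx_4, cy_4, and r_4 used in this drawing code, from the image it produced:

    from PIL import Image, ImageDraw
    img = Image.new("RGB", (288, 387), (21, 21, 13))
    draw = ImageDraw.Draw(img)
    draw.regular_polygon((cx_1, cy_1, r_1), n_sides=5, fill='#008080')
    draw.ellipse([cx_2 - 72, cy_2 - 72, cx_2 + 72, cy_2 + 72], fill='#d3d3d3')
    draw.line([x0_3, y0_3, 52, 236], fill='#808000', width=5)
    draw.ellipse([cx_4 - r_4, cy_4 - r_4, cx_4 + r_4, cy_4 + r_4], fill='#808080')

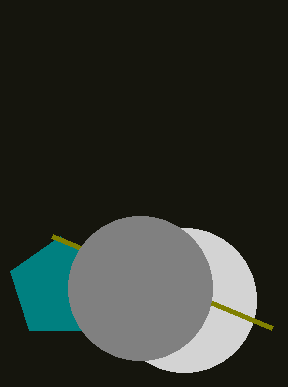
cx_1 = 60; cy_1 = 288; r_1 = 52; cx_2 = 184; cy_2 = 300; x0_3 = 272; y0_3 = 328; cx_4 = 140; cy_4 = 288; r_4 = 72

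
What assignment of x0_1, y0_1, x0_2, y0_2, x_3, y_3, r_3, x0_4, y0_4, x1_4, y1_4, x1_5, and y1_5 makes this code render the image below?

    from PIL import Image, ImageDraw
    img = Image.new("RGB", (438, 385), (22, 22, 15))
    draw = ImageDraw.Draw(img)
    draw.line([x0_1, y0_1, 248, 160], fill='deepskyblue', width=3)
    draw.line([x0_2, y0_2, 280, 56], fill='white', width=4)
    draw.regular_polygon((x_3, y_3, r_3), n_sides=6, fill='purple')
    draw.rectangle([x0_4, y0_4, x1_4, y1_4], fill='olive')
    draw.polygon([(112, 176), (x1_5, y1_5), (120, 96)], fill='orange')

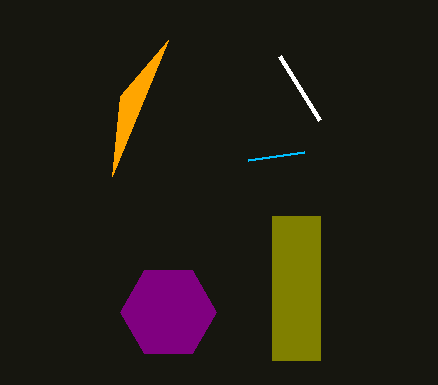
x0_1 = 304, y0_1 = 152, x0_2 = 320, y0_2 = 120, x_3 = 168, y_3 = 312, r_3 = 48, x0_4 = 272, y0_4 = 216, x1_4 = 320, y1_4 = 360, x1_5 = 168, y1_5 = 40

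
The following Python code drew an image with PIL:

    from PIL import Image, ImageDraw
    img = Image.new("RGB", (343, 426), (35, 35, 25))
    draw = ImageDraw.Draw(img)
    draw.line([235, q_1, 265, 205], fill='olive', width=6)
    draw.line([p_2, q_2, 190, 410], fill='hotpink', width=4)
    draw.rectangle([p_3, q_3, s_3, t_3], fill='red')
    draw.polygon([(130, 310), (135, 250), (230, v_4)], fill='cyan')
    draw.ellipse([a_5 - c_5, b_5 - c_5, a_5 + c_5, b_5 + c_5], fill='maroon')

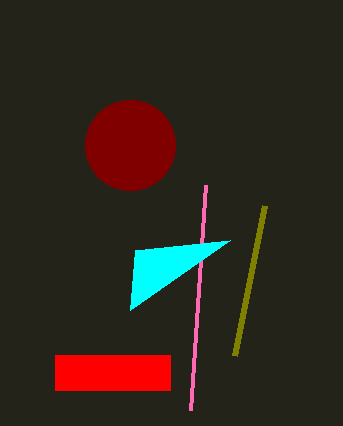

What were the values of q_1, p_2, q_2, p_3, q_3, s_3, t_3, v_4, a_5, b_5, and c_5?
q_1 = 355, p_2 = 205, q_2 = 185, p_3 = 55, q_3 = 355, s_3 = 170, t_3 = 390, v_4 = 240, a_5 = 130, b_5 = 145, c_5 = 45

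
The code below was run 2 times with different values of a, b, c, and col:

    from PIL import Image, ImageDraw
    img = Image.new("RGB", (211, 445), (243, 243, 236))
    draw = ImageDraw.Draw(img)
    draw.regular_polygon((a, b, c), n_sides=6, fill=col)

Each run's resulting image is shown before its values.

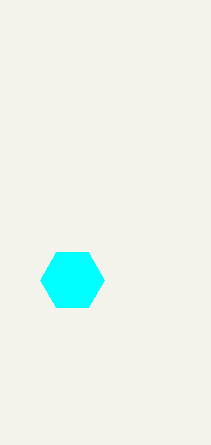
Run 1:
a = 72; b = 280; c = 32; col = 'cyan'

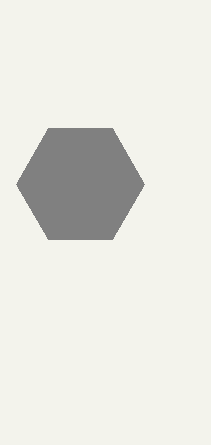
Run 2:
a = 80, b = 184, c = 64, col = 'gray'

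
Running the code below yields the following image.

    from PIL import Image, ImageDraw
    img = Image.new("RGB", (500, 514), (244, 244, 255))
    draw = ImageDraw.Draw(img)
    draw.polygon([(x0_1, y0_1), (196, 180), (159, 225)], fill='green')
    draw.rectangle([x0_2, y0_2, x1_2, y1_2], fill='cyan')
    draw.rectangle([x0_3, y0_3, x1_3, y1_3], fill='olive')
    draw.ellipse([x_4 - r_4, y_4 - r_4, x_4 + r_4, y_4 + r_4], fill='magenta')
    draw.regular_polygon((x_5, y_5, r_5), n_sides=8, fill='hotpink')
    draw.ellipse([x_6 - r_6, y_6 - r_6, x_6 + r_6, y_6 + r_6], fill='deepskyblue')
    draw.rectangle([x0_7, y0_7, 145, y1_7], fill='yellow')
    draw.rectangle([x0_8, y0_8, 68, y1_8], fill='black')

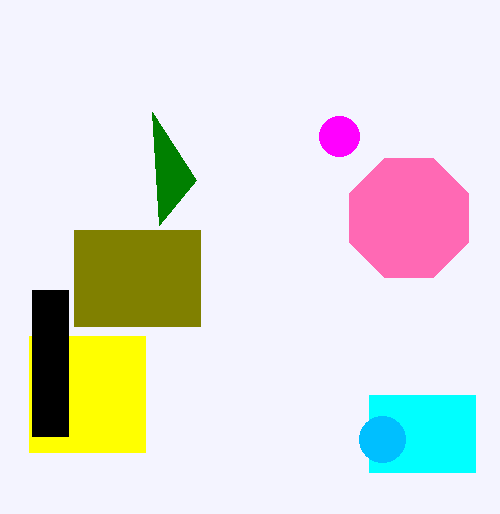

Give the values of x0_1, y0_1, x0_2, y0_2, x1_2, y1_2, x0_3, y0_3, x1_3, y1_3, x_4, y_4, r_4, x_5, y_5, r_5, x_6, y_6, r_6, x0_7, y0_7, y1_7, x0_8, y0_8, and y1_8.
x0_1 = 152
y0_1 = 112
x0_2 = 369
y0_2 = 395
x1_2 = 475
y1_2 = 472
x0_3 = 74
y0_3 = 230
x1_3 = 200
y1_3 = 326
x_4 = 339
y_4 = 136
r_4 = 20
x_5 = 409
y_5 = 218
r_5 = 64
x_6 = 382
y_6 = 439
r_6 = 23
x0_7 = 29
y0_7 = 336
y1_7 = 452
x0_8 = 32
y0_8 = 290
y1_8 = 436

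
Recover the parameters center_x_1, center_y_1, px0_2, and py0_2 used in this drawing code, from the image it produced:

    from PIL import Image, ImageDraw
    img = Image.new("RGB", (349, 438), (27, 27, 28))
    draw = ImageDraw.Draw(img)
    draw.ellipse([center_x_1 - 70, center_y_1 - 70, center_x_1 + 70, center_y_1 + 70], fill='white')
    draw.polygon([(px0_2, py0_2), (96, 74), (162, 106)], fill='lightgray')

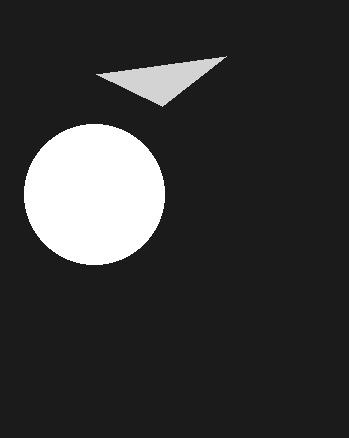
center_x_1 = 94
center_y_1 = 194
px0_2 = 226
py0_2 = 56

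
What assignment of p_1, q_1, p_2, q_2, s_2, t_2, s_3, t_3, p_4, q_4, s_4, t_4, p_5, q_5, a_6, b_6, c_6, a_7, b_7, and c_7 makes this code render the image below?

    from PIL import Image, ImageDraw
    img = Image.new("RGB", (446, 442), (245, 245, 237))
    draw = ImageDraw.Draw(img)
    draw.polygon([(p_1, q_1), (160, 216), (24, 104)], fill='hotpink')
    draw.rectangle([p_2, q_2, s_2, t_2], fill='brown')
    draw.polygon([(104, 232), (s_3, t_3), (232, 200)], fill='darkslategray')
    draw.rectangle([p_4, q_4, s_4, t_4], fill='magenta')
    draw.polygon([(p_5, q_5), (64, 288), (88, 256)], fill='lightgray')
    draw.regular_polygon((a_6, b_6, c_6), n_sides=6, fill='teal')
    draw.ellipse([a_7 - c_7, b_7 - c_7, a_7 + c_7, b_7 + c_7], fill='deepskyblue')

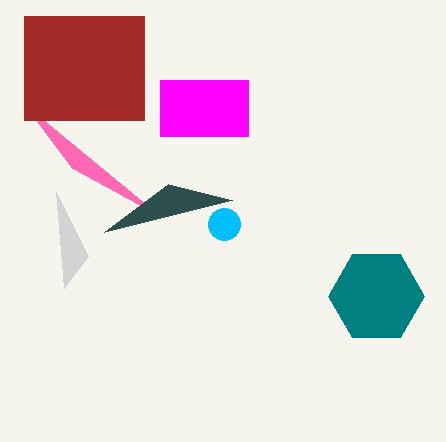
p_1 = 72
q_1 = 168
p_2 = 24
q_2 = 16
s_2 = 144
t_2 = 120
s_3 = 168
t_3 = 184
p_4 = 160
q_4 = 80
s_4 = 248
t_4 = 136
p_5 = 56
q_5 = 192
a_6 = 376
b_6 = 296
c_6 = 48
a_7 = 224
b_7 = 224
c_7 = 16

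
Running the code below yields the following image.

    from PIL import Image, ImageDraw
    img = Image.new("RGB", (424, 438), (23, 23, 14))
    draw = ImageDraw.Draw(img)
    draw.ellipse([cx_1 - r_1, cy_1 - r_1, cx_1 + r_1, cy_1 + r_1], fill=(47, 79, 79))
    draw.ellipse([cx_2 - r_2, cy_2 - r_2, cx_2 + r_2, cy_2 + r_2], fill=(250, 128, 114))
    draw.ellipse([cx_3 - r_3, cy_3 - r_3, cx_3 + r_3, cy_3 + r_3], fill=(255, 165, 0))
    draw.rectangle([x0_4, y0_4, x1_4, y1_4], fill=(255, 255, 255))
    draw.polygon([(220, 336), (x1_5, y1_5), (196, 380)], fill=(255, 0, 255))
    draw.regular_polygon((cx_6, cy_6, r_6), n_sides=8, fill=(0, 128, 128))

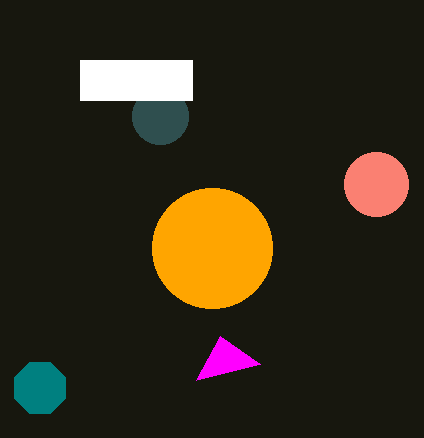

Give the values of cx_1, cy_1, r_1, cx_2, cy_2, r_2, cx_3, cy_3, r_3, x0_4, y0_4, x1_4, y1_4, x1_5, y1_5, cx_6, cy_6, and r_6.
cx_1 = 160
cy_1 = 116
r_1 = 28
cx_2 = 376
cy_2 = 184
r_2 = 32
cx_3 = 212
cy_3 = 248
r_3 = 60
x0_4 = 80
y0_4 = 60
x1_4 = 192
y1_4 = 100
x1_5 = 260
y1_5 = 364
cx_6 = 40
cy_6 = 388
r_6 = 28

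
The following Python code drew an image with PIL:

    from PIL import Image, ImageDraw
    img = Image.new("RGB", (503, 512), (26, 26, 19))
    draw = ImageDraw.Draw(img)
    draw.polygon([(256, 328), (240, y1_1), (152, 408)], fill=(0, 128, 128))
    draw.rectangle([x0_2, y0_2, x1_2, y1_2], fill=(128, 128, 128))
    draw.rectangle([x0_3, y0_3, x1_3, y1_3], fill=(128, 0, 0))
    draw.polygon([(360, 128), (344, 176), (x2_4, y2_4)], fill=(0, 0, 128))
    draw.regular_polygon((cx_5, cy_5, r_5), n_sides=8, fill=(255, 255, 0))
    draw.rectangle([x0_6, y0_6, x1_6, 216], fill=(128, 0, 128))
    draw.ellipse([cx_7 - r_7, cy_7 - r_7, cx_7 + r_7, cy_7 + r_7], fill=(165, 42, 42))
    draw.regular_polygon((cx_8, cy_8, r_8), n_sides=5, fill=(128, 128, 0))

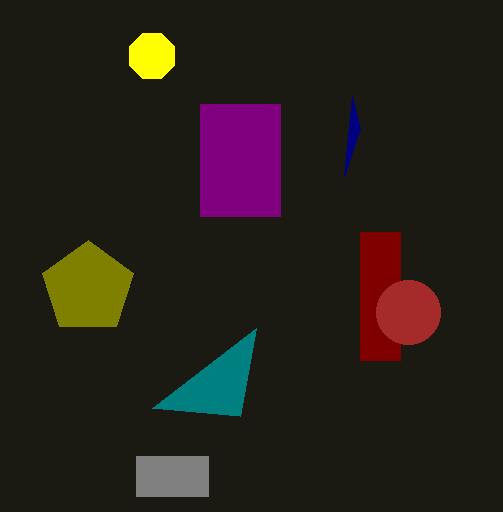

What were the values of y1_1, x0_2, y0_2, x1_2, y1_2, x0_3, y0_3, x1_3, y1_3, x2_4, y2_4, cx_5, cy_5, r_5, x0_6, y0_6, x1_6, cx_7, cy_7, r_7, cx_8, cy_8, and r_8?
y1_1 = 416, x0_2 = 136, y0_2 = 456, x1_2 = 208, y1_2 = 496, x0_3 = 360, y0_3 = 232, x1_3 = 400, y1_3 = 360, x2_4 = 352, y2_4 = 96, cx_5 = 152, cy_5 = 56, r_5 = 24, x0_6 = 200, y0_6 = 104, x1_6 = 280, cx_7 = 408, cy_7 = 312, r_7 = 32, cx_8 = 88, cy_8 = 288, r_8 = 48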